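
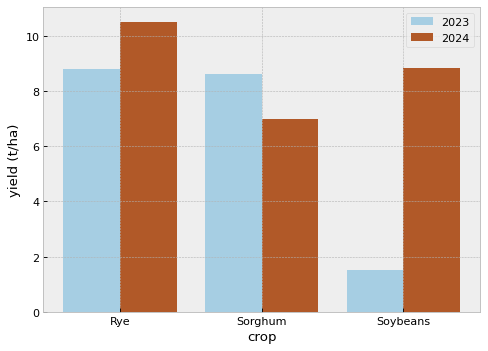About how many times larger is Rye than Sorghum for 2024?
Rye ≈ 11, Sorghum ≈ 7; 11/7 ≈ 1.57.

≈ 1.57×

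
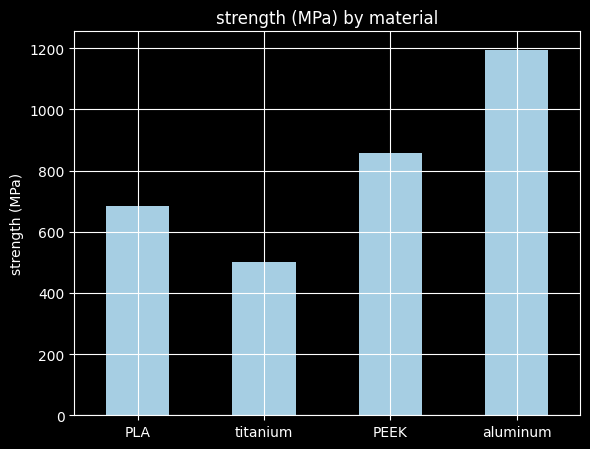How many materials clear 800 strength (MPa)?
Above 800: PEEK, aluminum.

2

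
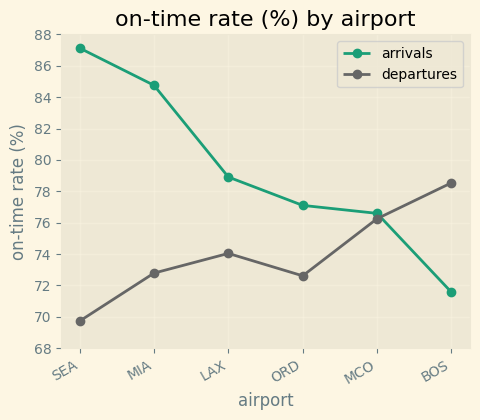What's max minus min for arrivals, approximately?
≈ 16

Max SEA ≈ 88, min BOS ≈ 72; range ≈ 16.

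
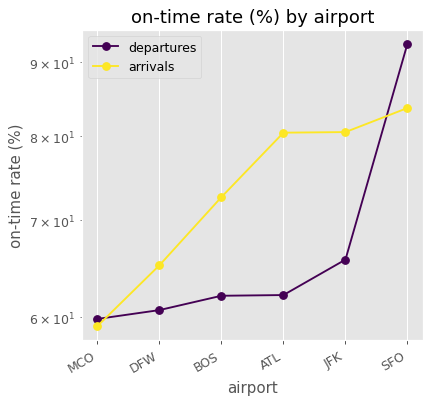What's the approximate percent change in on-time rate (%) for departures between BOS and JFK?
BOS ≈ 60, JFK ≈ 65; (65 − 60) / 60 ≈ +8.3%.

≈ +8.3%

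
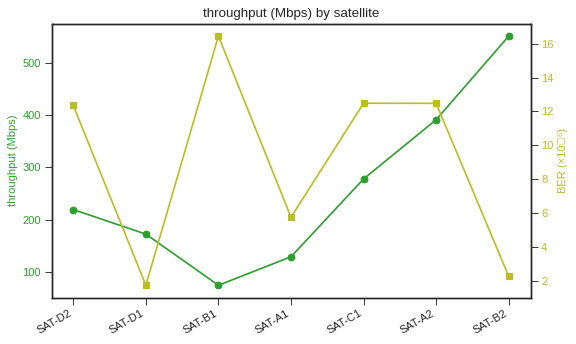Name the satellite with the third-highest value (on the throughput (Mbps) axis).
Top 4 (on the throughput (Mbps) axis): SAT-B2 ≈ 550, SAT-A2 ≈ 400, SAT-C1 ≈ 300, SAT-D2 ≈ 200.

SAT-C1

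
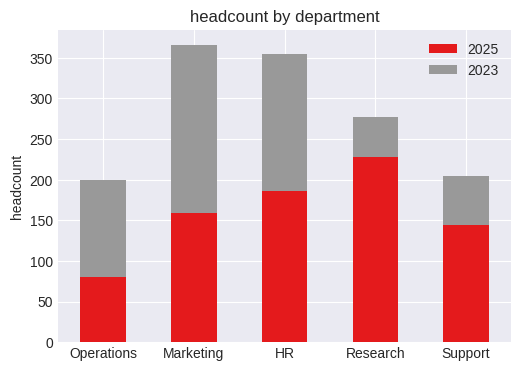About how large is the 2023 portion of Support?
2023 top ≈ 200, bottom ≈ 150; segment ≈ 50.

≈ 50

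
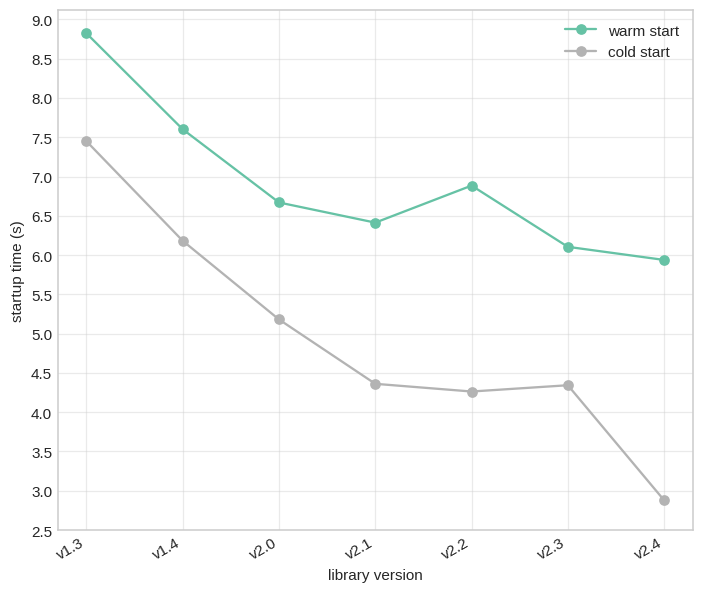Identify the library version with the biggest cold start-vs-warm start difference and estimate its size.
v2.4: cold start ≈ 3.0, warm start ≈ 6.0 → gap ≈ 3.0. Next-largest (v2.2) is only ≈ 2.5.

v2.4, ≈ 3.0 s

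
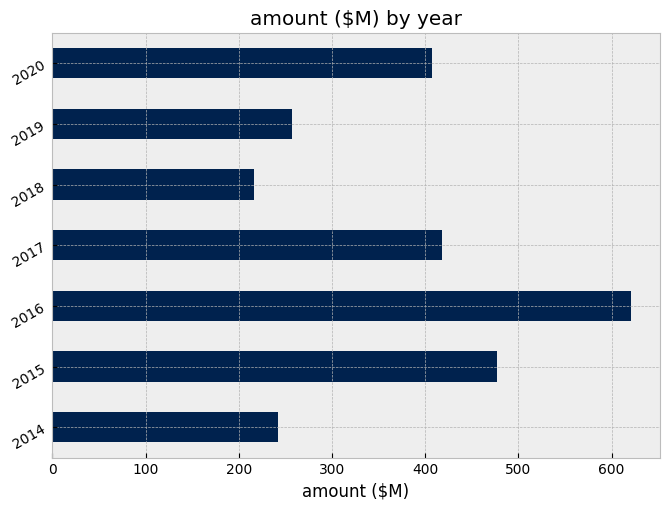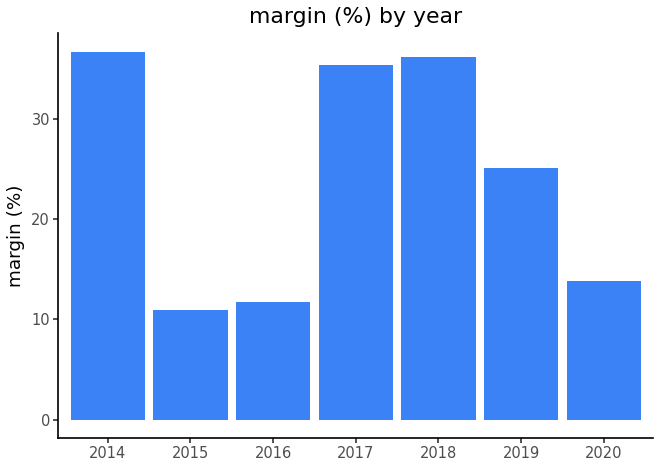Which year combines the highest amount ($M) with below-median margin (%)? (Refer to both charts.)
2016

Chart 2 median margin (%) ≈ 25; below-median years: 2015, 2016, 2020. Among those, 2016 has the highest amount ($M) (≈ 600).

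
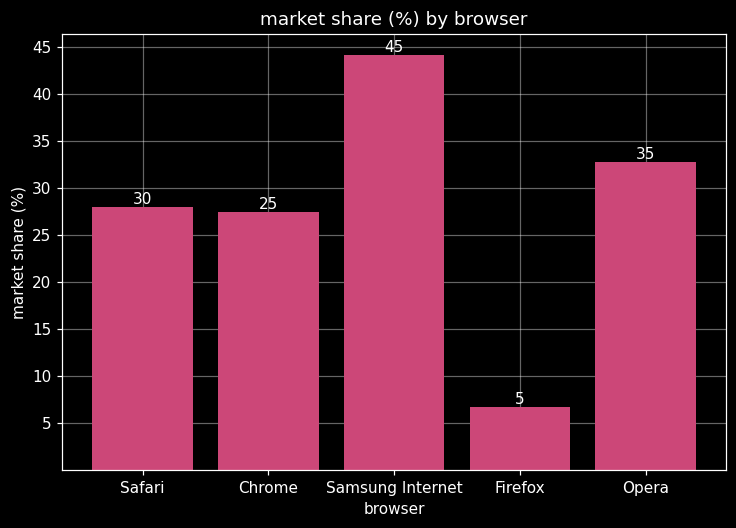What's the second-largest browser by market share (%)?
Top 3: Samsung Internet ≈ 45, Opera ≈ 35, Safari ≈ 30.

Opera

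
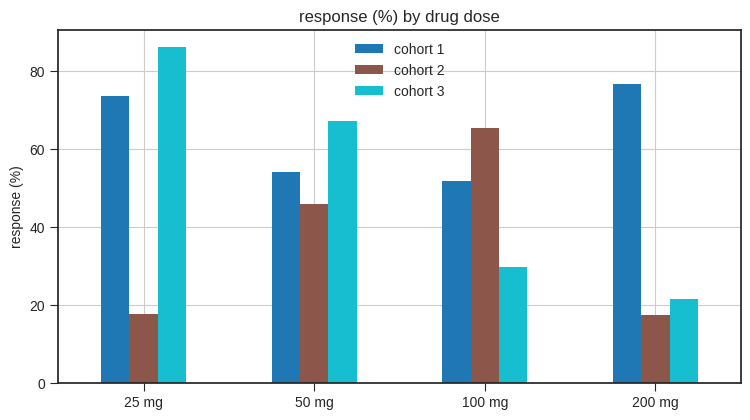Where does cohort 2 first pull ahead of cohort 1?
50 mg: cohort 2 ≈ 50 vs cohort 1 ≈ 50 (not yet); 100 mg: cohort 2 ≈ 70 vs cohort 1 ≈ 50 (first crossover).

100 mg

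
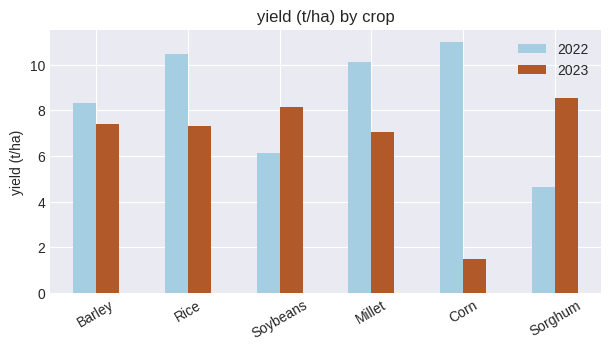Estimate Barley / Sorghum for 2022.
≈ 1.6×

Barley ≈ 8, Sorghum ≈ 5; 8/5 ≈ 1.6.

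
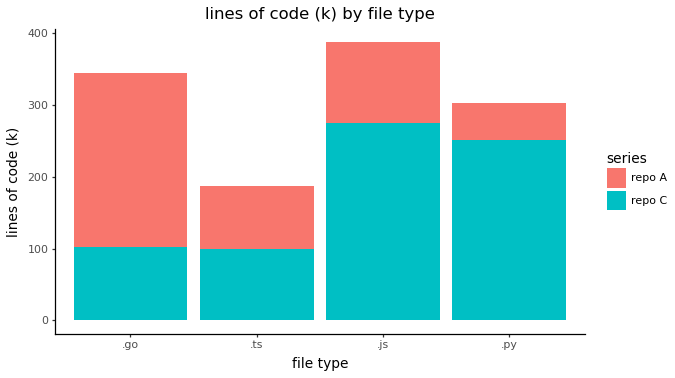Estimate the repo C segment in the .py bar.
repo C top ≈ 250, bottom ≈ 0; segment ≈ 250.

≈ 250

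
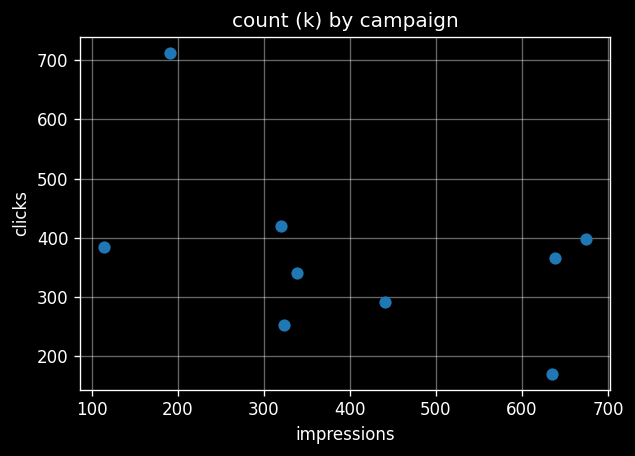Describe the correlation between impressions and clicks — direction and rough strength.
negative, moderate

Points are negatively correlated; moderate (|r| ≈ 0.5).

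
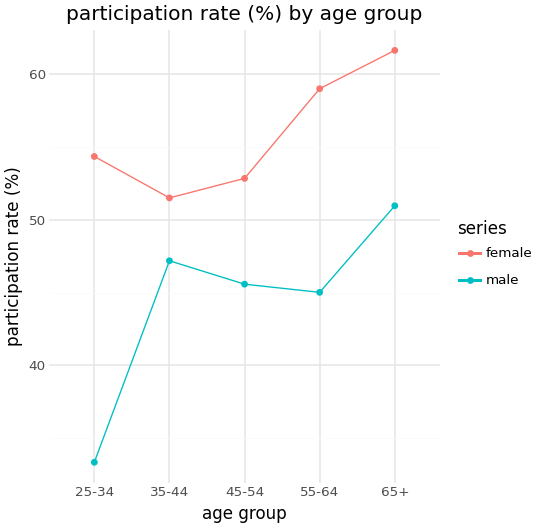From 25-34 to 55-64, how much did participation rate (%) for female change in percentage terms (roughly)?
25-34 ≈ 55, 55-64 ≈ 60; (60 − 55) / 55 ≈ +9.1%.

≈ +9.1%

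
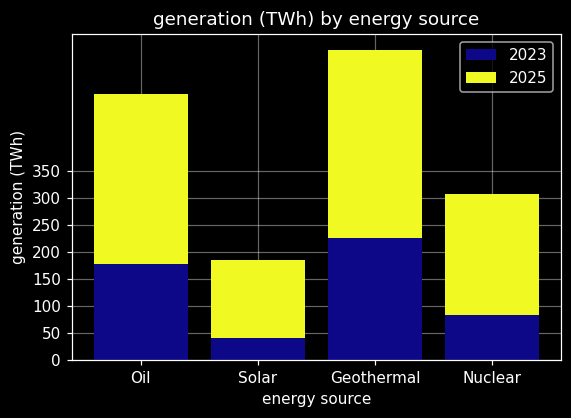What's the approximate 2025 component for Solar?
2025 top ≈ 200, bottom ≈ 50; segment ≈ 150.

≈ 150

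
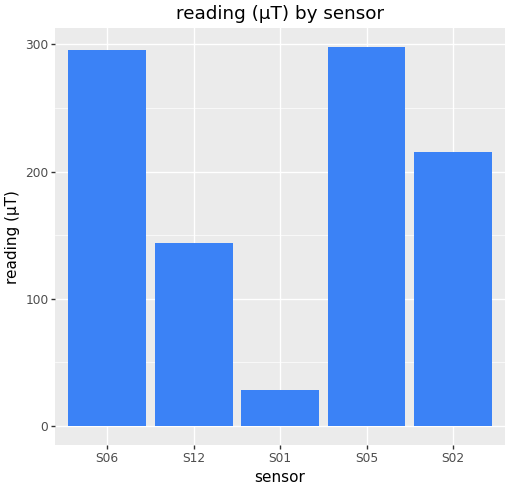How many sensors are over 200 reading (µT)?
3

Above 200: S06, S05, S02.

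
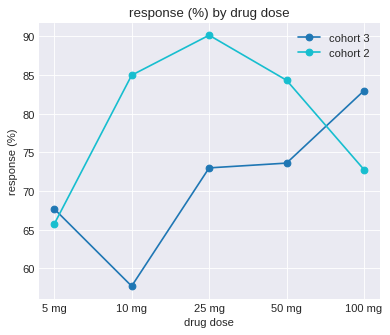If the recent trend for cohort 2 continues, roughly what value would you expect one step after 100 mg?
≈ 67.5

Last three: 90, 85, 75 → slope ≈ -7.5/step → next ≈ 67.5.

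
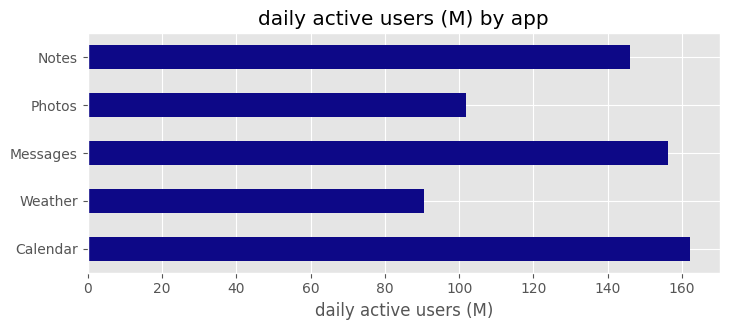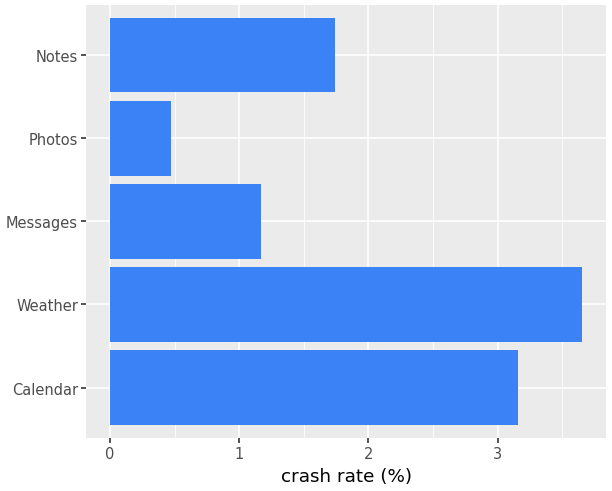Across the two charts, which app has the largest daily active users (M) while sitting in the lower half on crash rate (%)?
Messages

Chart 2 median crash rate (%) ≈ 1.5; below-median apps: Messages, Photos. Among those, Messages has the highest daily active users (M) (≈ 160).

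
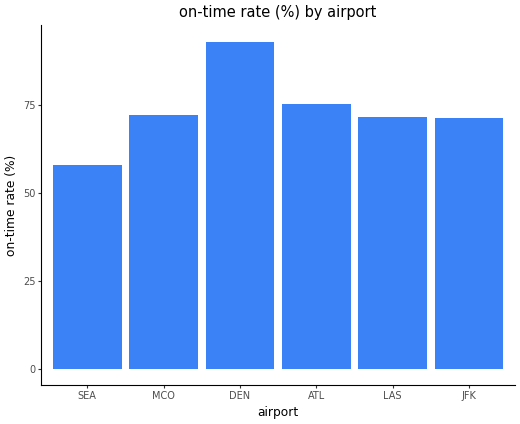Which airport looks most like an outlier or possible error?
DEN

DEN ≈ 90; the rest sit between ≈ 60 and ≈ 80.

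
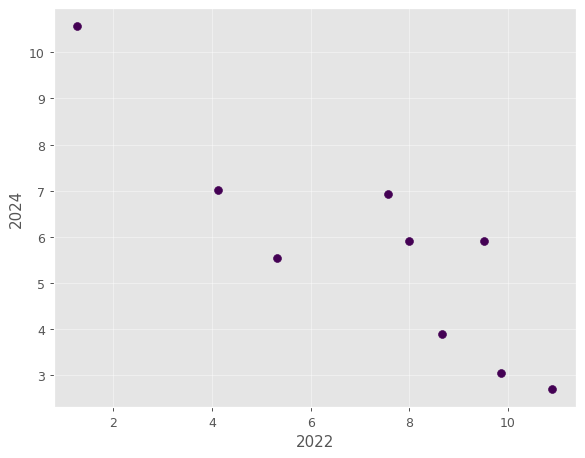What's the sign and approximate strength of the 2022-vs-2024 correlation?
Points are negatively correlated; strong (|r| ≈ 0.9).

negative, strong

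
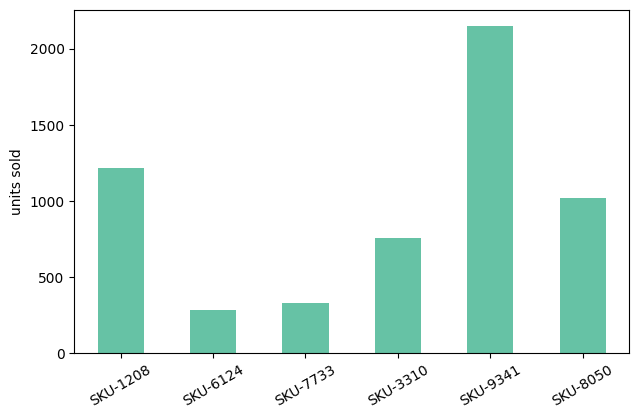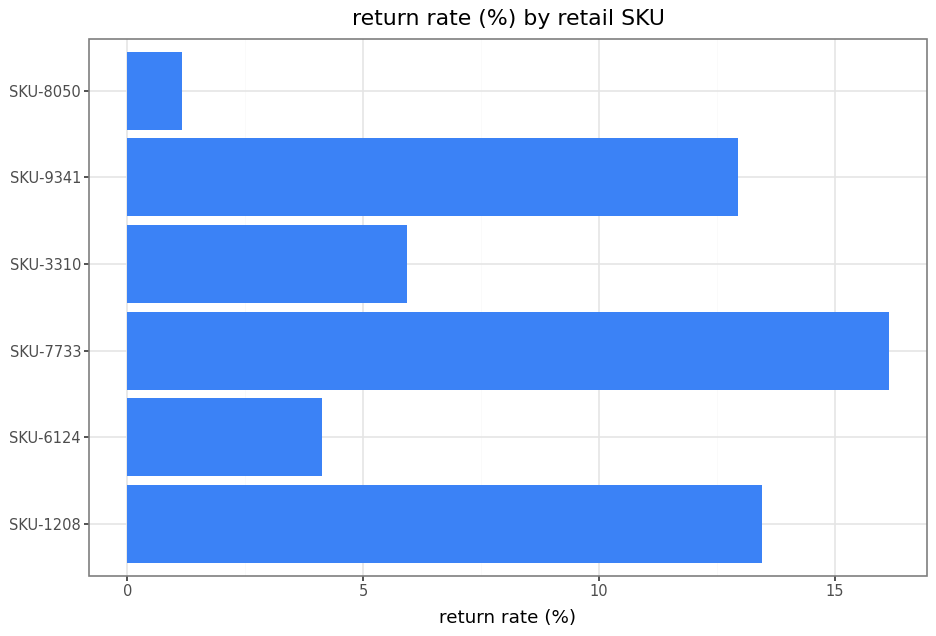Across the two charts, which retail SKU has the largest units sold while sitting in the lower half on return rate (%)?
Chart 2 median return rate (%) ≈ 10; below-median retail SKUs: SKU-6124, SKU-3310, SKU-8050. Among those, SKU-8050 has the highest units sold (≈ 1000).

SKU-8050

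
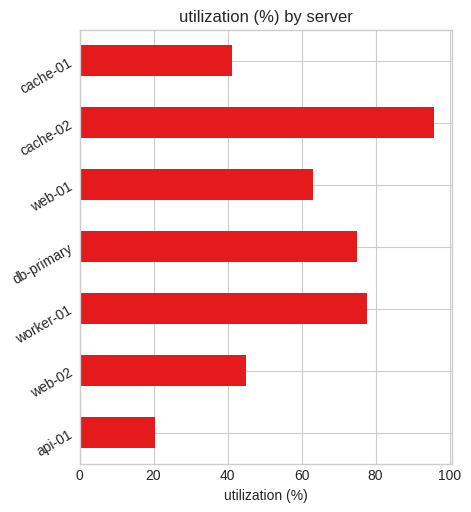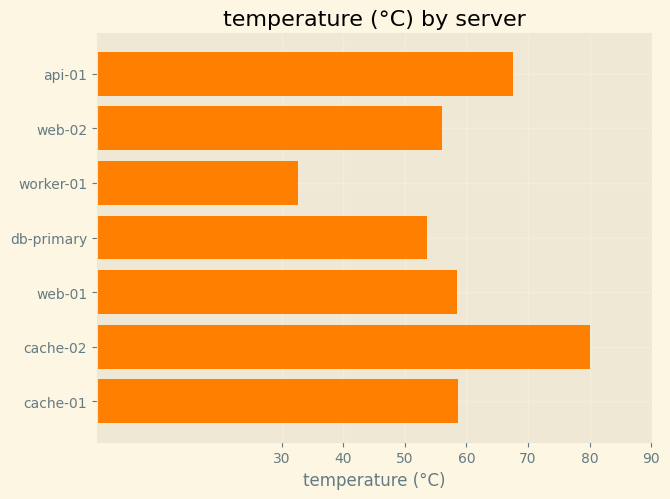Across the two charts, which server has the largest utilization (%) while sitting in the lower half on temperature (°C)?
worker-01

Chart 2 median temperature (°C) ≈ 60; below-median servers: web-02, worker-01, db-primary. Among those, worker-01 has the highest utilization (%) (≈ 80).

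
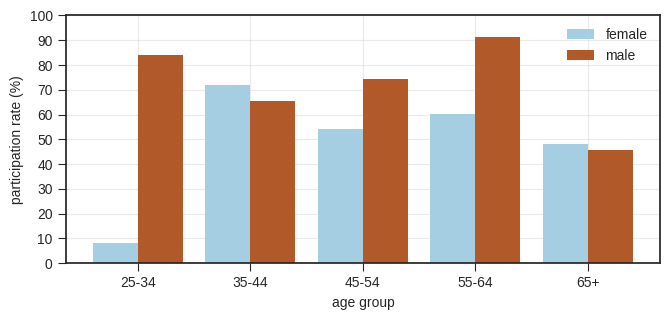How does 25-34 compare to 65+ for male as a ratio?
≈ 1.6×

25-34 ≈ 80, 65+ ≈ 50; 80/50 ≈ 1.6.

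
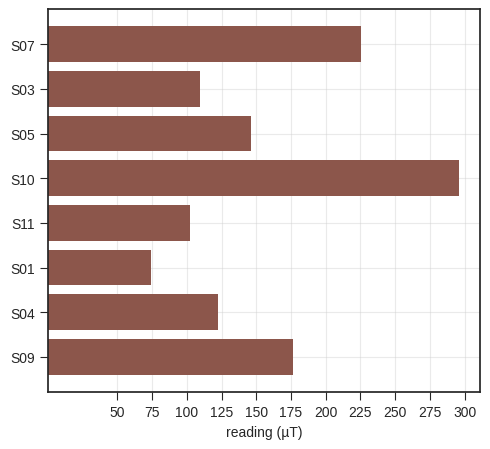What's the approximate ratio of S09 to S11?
S09 ≈ 175, S11 ≈ 100; 175/100 ≈ 1.75.

≈ 1.75×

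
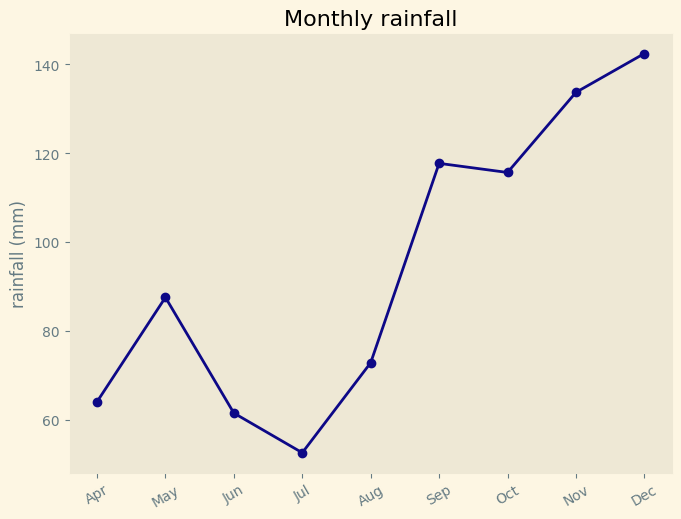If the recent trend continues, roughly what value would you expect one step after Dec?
Last three: 120, 130, 140 → slope ≈ 10/step → next ≈ 150.

≈ 150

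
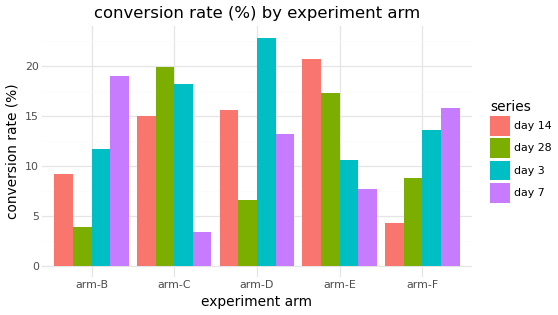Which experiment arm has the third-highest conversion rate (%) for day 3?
arm-F

Top 4 for day 3: arm-D ≈ 22, arm-C ≈ 18, arm-F ≈ 14, arm-B ≈ 12.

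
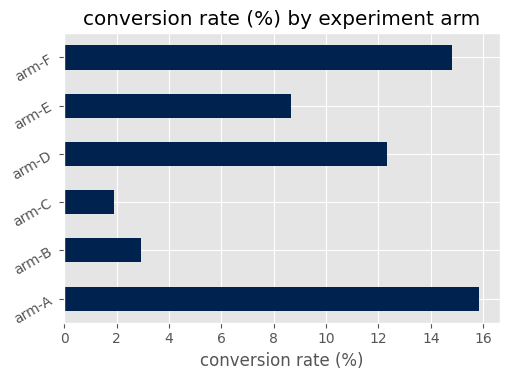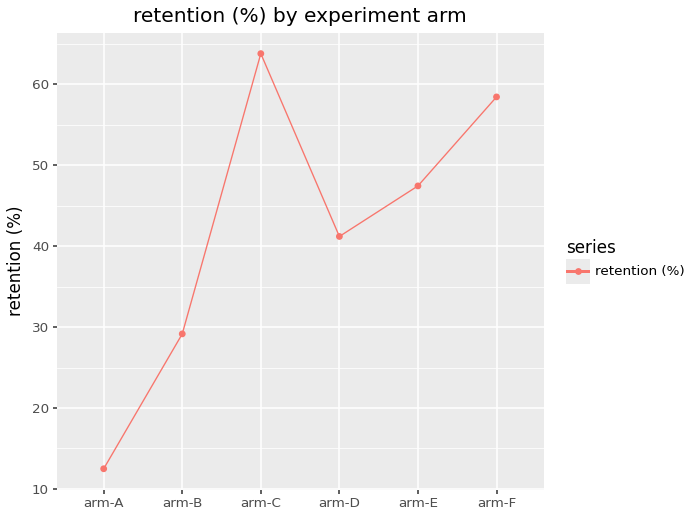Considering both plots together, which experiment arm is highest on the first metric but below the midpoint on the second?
arm-A

Chart 2 median retention (%) ≈ 40; below-median experiment arms: arm-A, arm-B, arm-D. Among those, arm-A has the highest conversion rate (%) (≈ 16).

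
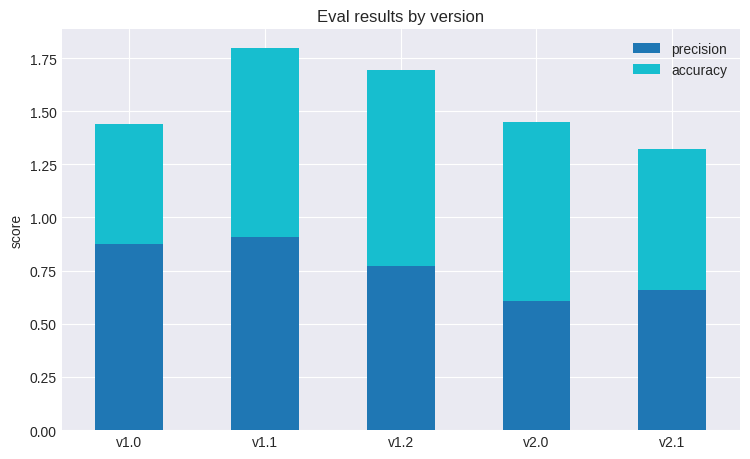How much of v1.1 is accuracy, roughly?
accuracy top ≈ 1.8, bottom ≈ 1.0; segment ≈ 0.8.

≈ 0.8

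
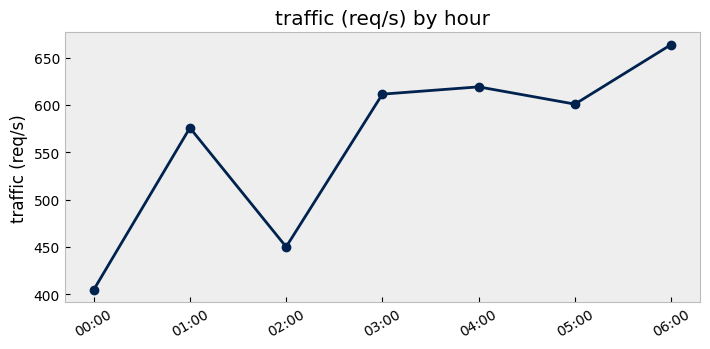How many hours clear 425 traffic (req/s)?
6

Above 425: 01:00, 02:00, 03:00, 04:00, 05:00, 06:00.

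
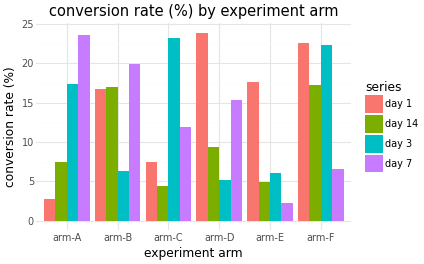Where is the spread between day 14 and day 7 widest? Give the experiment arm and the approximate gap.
arm-A, ≈ 16 %

arm-A: day 14 ≈ 8, day 7 ≈ 24 → gap ≈ 16. Next-largest (arm-F) is only ≈ 12.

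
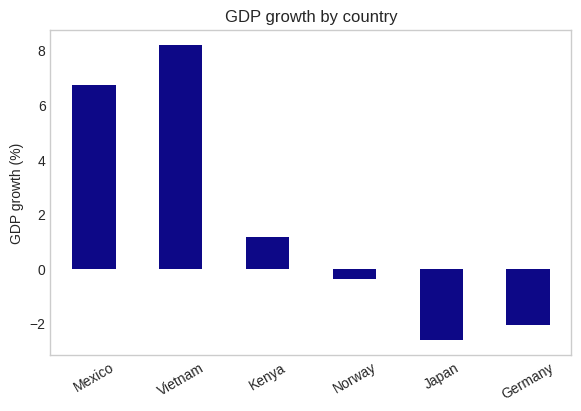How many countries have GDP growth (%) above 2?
2

Above 2: Mexico, Vietnam.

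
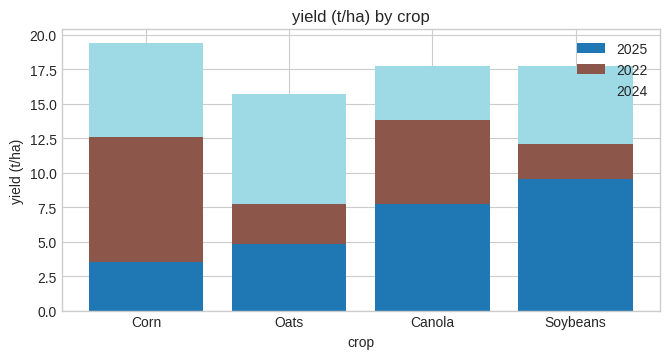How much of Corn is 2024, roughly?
2024 top ≈ 20, bottom ≈ 12; segment ≈ 8.

≈ 8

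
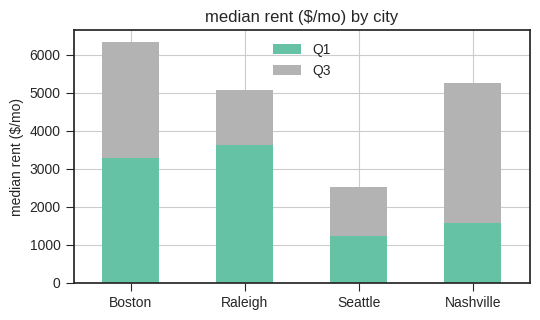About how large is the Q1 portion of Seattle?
Q1 top ≈ 1000, bottom ≈ 0; segment ≈ 1000.

≈ 1000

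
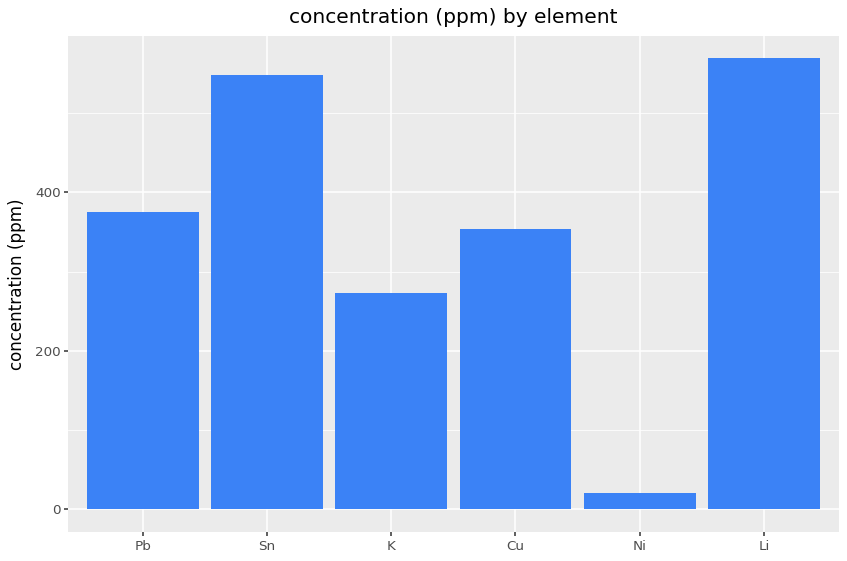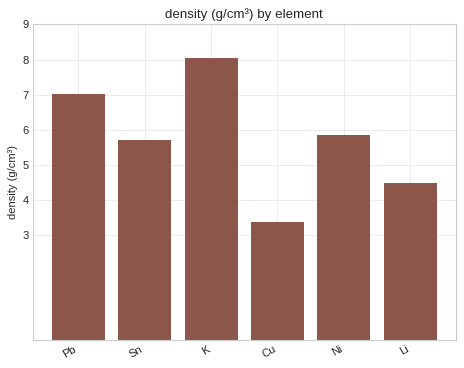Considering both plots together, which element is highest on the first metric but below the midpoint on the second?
Li

Chart 2 median density (g/cm³) ≈ 6; below-median elements: Sn, Cu, Li. Among those, Li has the highest concentration (ppm) (≈ 600).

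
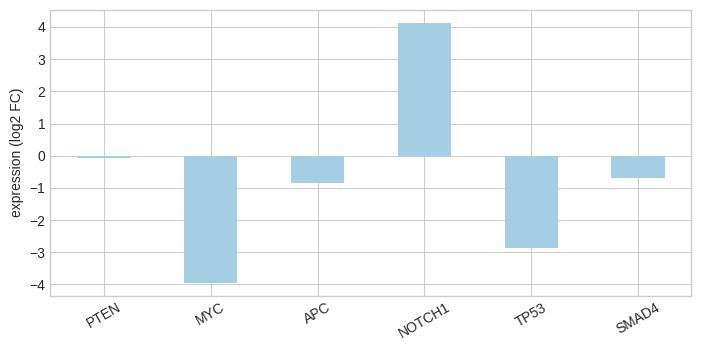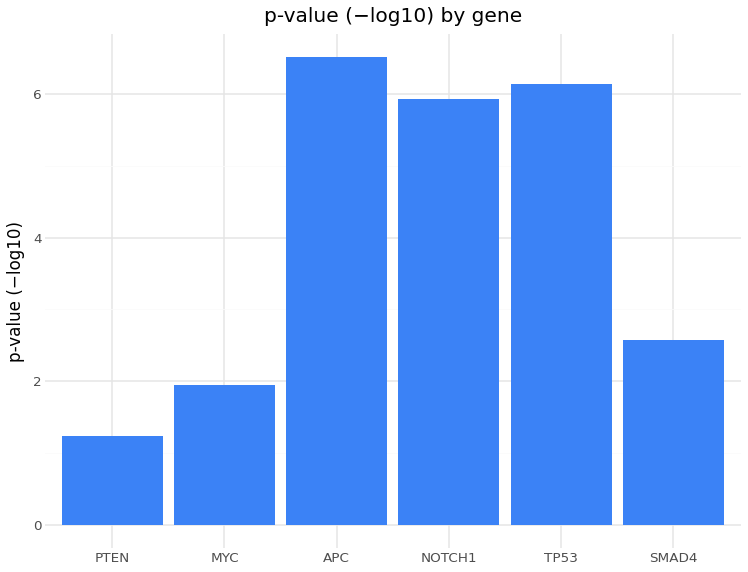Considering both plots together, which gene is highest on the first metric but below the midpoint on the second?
PTEN

Chart 2 median p-value (−log10) ≈ 4; below-median genes: PTEN, MYC, SMAD4. Among those, PTEN has the highest expression (log2 FC) (≈ 0).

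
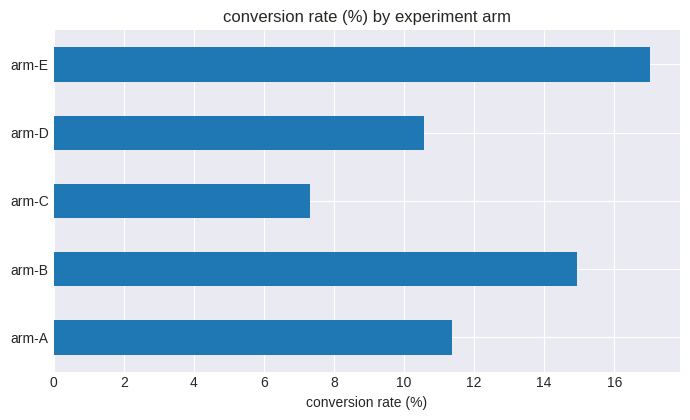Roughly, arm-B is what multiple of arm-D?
≈ 1.4×

arm-B ≈ 14, arm-D ≈ 10; 14/10 ≈ 1.4.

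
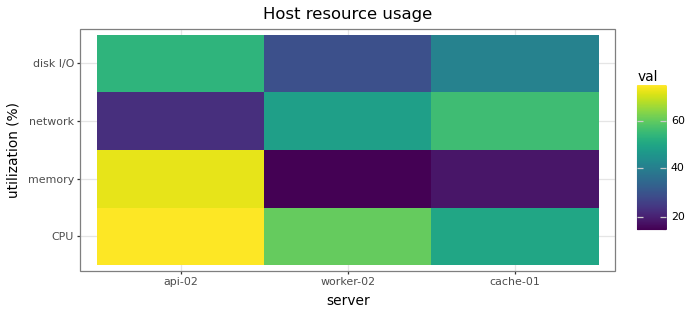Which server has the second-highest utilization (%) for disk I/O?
cache-01

Top 3 for disk I/O: api-02 ≈ 50, cache-01 ≈ 40, worker-02 ≈ 30.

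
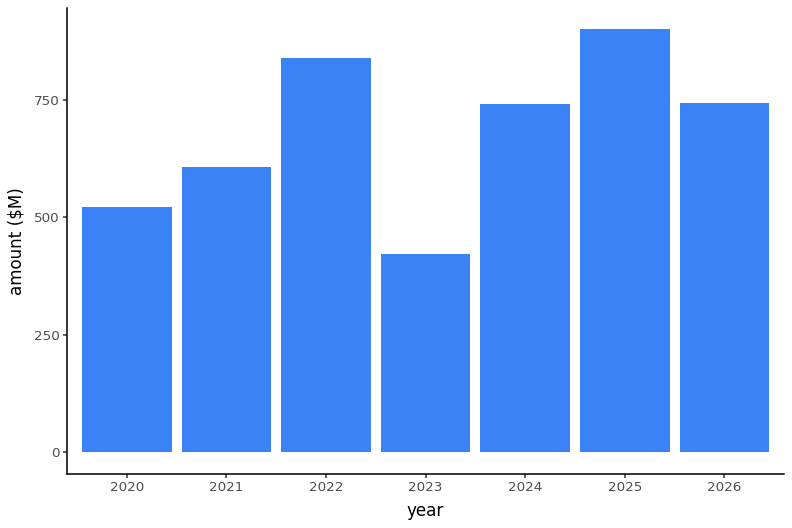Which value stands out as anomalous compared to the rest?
2023 ≈ 400; the rest sit between ≈ 500 and ≈ 900.

2023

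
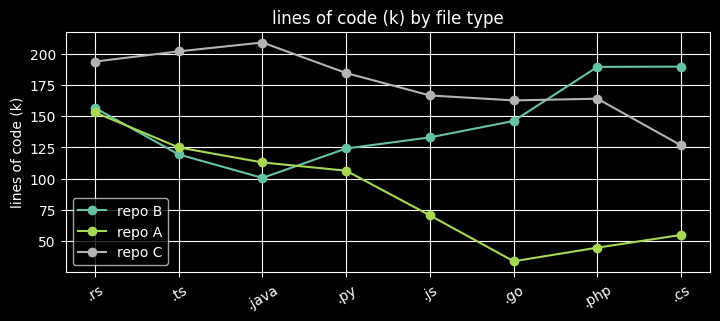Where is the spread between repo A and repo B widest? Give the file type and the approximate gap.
.php, ≈ 140 k

.php: repo A ≈ 40, repo B ≈ 180 → gap ≈ 140. Next-largest (.cs) is only ≈ 120.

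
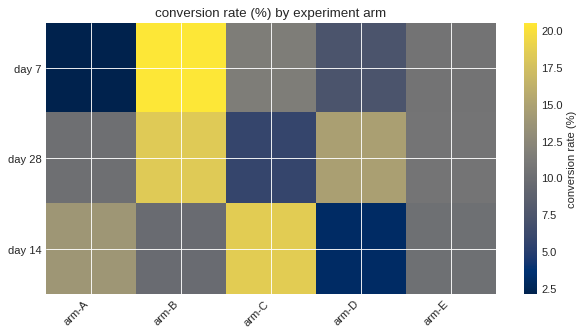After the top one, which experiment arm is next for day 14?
Top 3 for day 14: arm-C ≈ 18, arm-A ≈ 14, arm-E ≈ 10.

arm-A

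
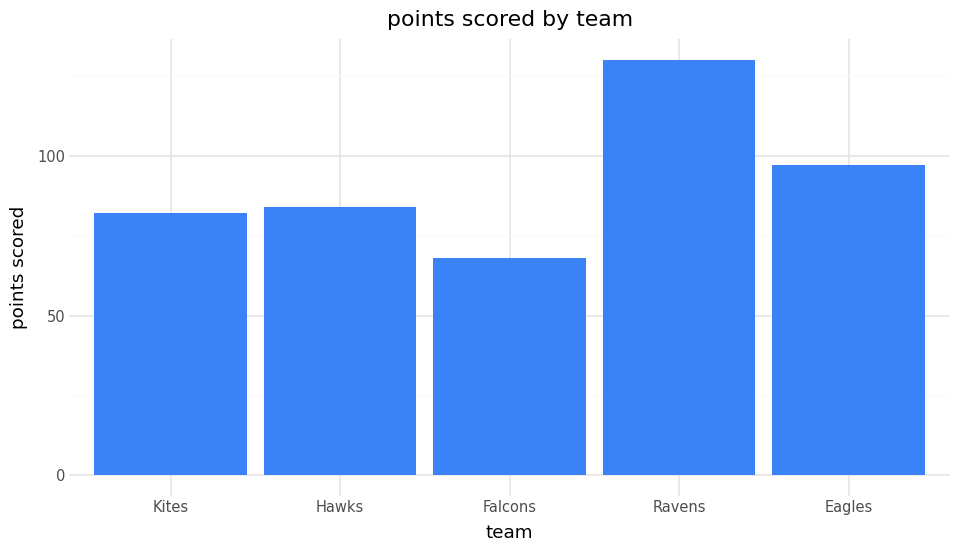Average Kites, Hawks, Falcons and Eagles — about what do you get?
≈ 80

(80 + 80 + 60 + 100) / 4 ≈ 80.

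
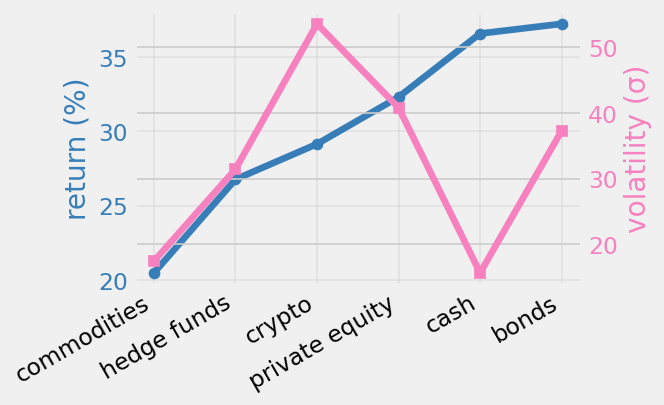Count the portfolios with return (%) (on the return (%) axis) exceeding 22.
Above 22: hedge funds, crypto, private equity, cash, bonds.

5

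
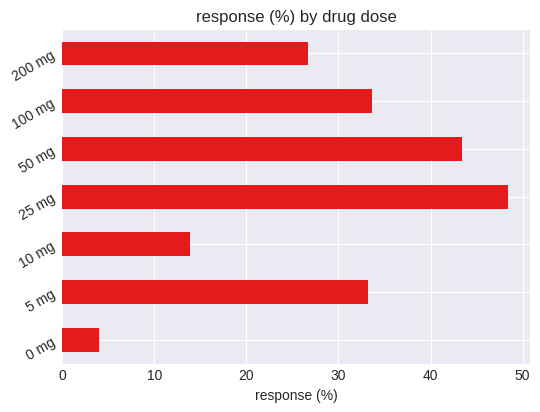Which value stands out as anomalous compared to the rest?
0 mg

0 mg ≈ 5; the rest sit between ≈ 15 and ≈ 50.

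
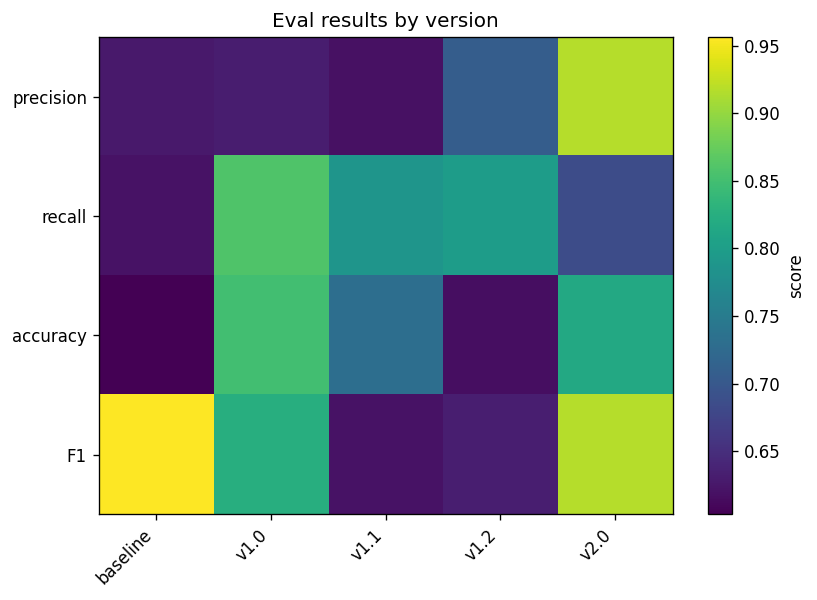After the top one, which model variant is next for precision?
v1.2

Top 3 for precision: v2.0 ≈ 0.90, v1.2 ≈ 0.70, v1.0 ≈ 0.65.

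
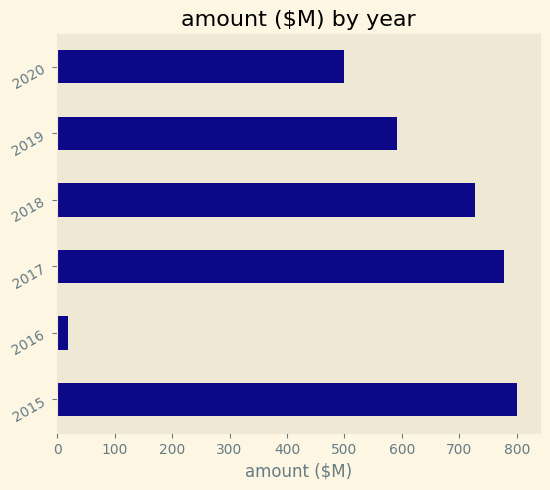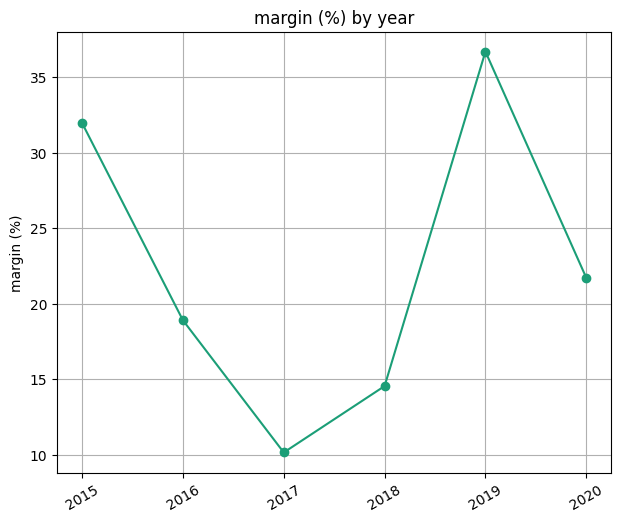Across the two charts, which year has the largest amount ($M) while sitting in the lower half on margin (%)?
2017

Chart 2 median margin (%) ≈ 20; below-median years: 2016, 2017, 2018. Among those, 2017 has the highest amount ($M) (≈ 800).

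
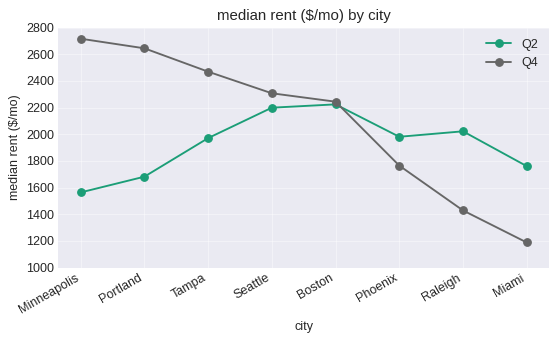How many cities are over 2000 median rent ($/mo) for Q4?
Above 2000: Minneapolis, Portland, Tampa, Seattle, Boston.

5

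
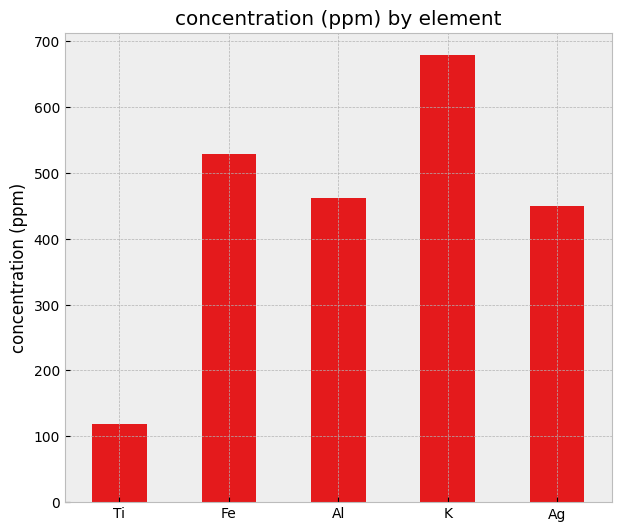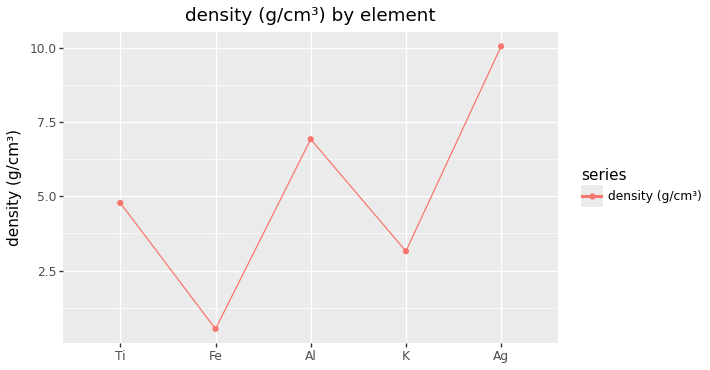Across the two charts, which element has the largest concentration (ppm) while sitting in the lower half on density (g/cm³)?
Chart 2 median density (g/cm³) ≈ 5; below-median elements: Fe, K. Among those, K has the highest concentration (ppm) (≈ 700).

K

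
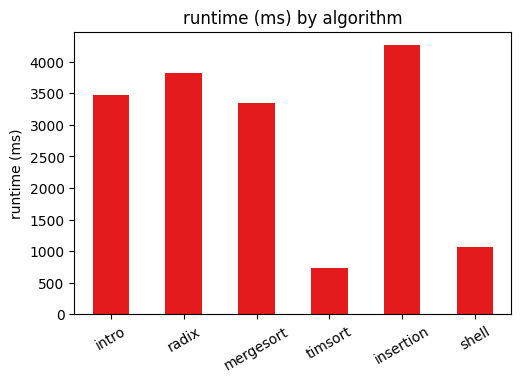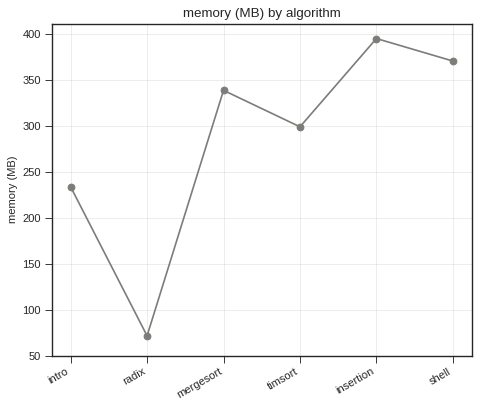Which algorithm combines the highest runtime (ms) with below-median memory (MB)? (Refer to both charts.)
Chart 2 median memory (MB) ≈ 300; below-median algorithms: intro, radix, timsort. Among those, radix has the highest runtime (ms) (≈ 4000).

radix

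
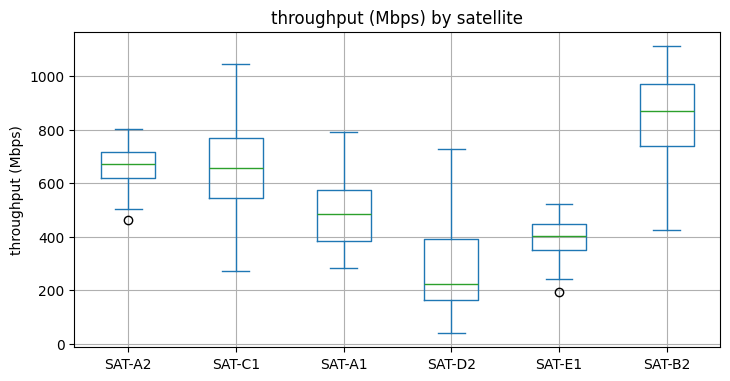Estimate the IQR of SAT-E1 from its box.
≈ 100

Q3 ≈ 400, Q1 ≈ 300; IQR ≈ 100.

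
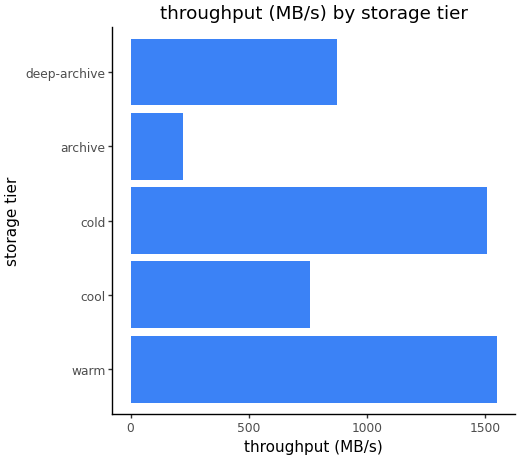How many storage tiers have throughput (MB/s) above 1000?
Above 1000: warm, cold.

2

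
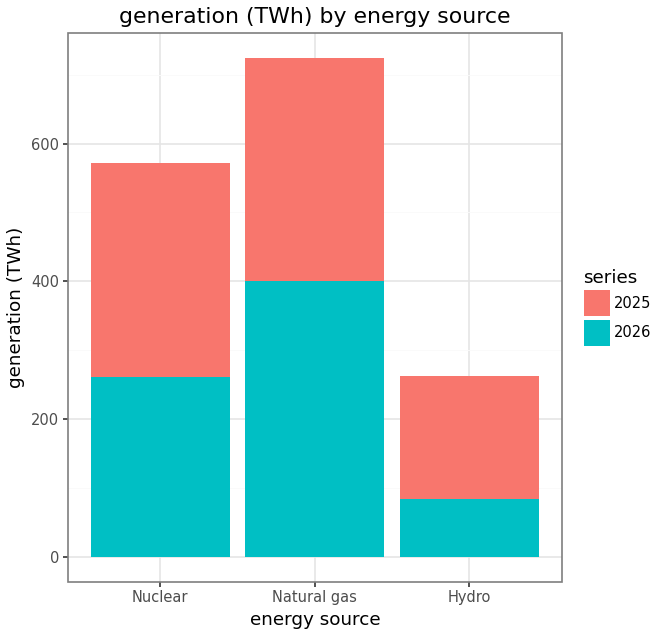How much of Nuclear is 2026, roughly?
2026 top ≈ 300, bottom ≈ 0; segment ≈ 300.

≈ 300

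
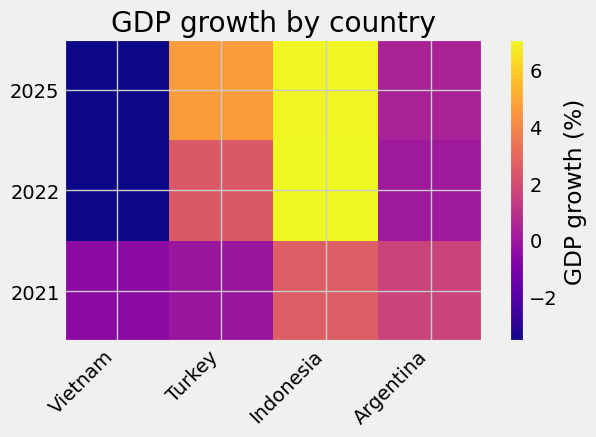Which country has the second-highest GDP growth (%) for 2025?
Turkey

Top 3 for 2025: Indonesia ≈ 7, Turkey ≈ 5, Argentina ≈ 0.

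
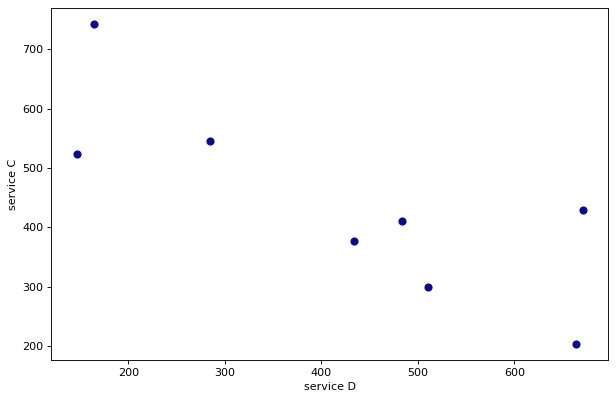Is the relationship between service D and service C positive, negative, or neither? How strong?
negative, strong

Points are negatively correlated; strong (|r| ≈ 0.8).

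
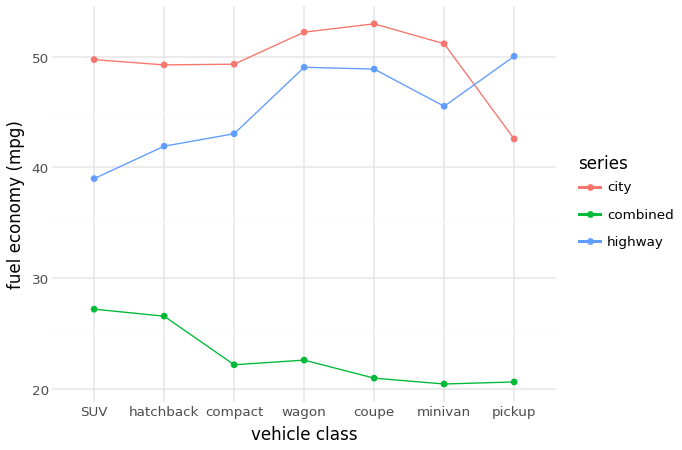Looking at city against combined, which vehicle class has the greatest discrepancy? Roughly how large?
coupe: city ≈ 55, combined ≈ 20 → gap ≈ 35. Next-largest (minivan) is only ≈ 30.

coupe, ≈ 35 mpg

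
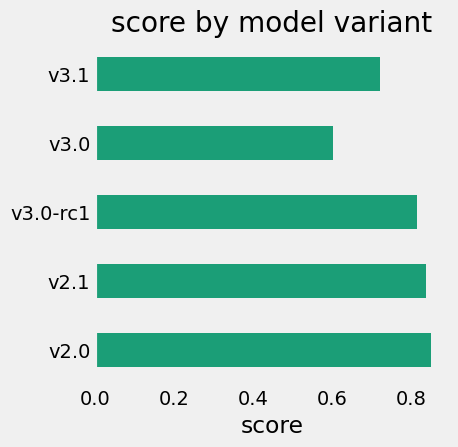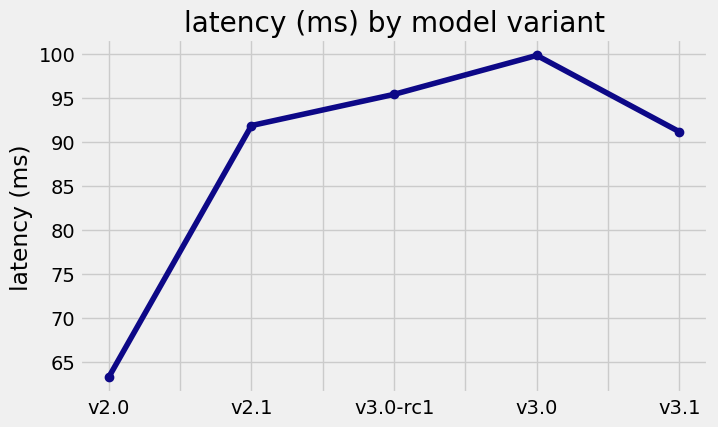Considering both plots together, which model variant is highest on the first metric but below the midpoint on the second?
v2.0

Chart 2 median latency (ms) ≈ 90; below-median model variants: v2.0, v3.1. Among those, v2.0 has the highest score (≈ 0.9).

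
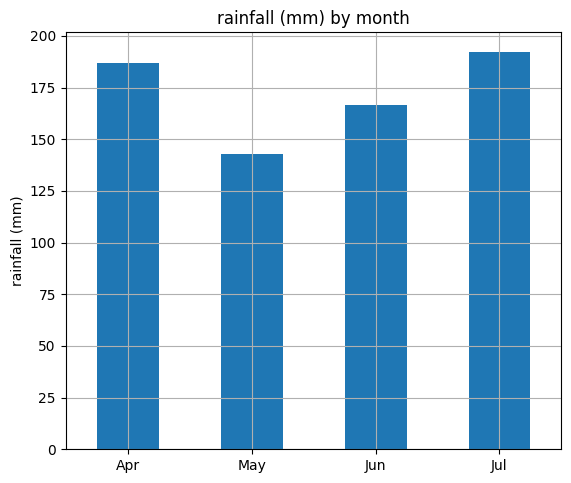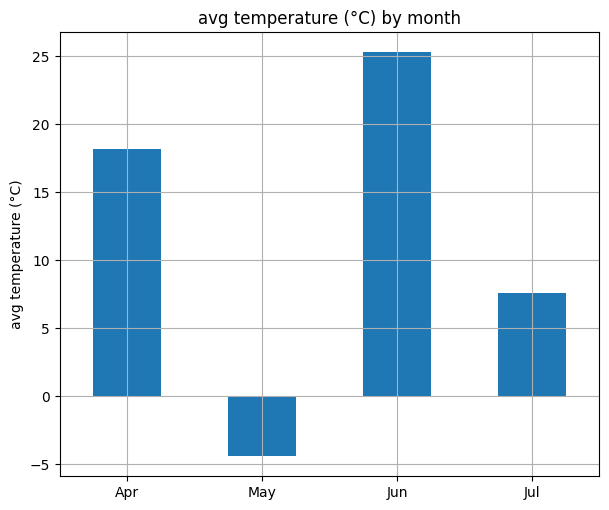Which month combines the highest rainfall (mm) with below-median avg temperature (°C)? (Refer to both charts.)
Jul

Chart 2 median avg temperature (°C) ≈ 15; below-median months: May, Jul. Among those, Jul has the highest rainfall (mm) (≈ 200).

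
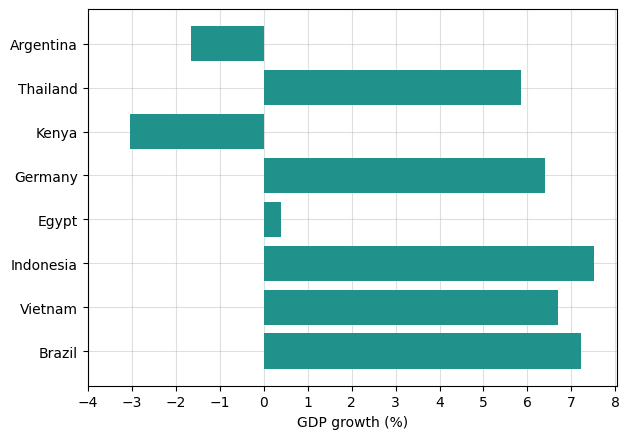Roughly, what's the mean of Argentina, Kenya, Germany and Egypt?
(-2 + -3 + 6 + 0) / 4 ≈ 0.

≈ 0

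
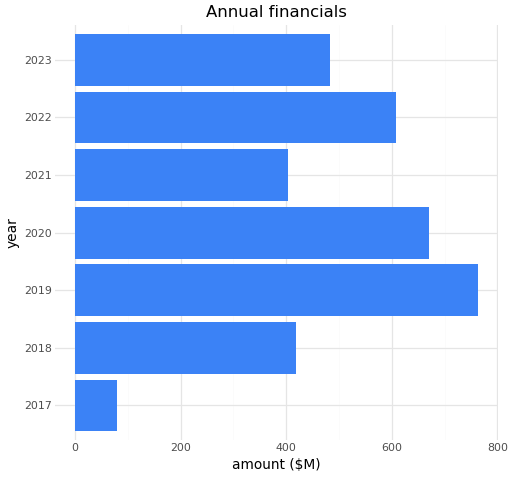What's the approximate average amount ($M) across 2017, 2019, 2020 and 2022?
(100 + 800 + 700 + 600) / 4 ≈ 550.

≈ 550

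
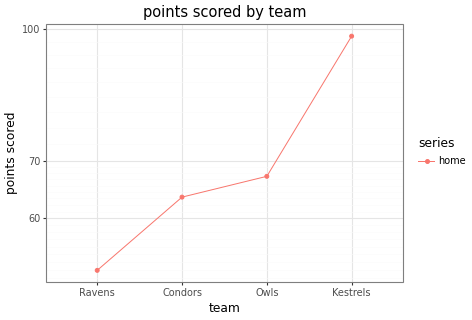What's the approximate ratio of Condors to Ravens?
Condors ≈ 65, Ravens ≈ 50; 65/50 ≈ 1.3.

≈ 1.3×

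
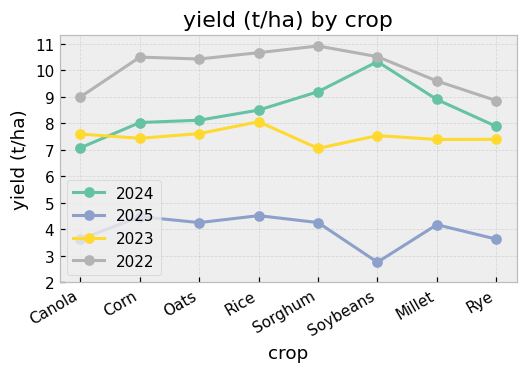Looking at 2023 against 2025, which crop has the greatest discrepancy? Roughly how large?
Soybeans: 2023 ≈ 8, 2025 ≈ 3 → gap ≈ 5. Next-largest (Canola) is only ≈ 4.

Soybeans, ≈ 5 t/ha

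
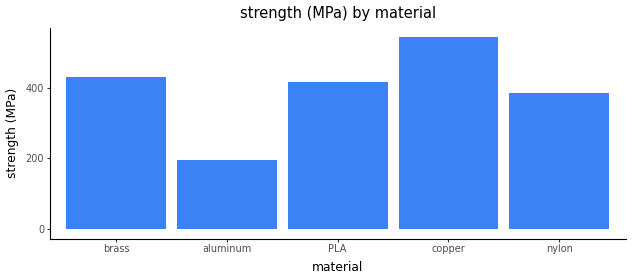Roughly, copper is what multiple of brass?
copper ≈ 550, brass ≈ 450; 550/450 ≈ 1.22.

≈ 1.22×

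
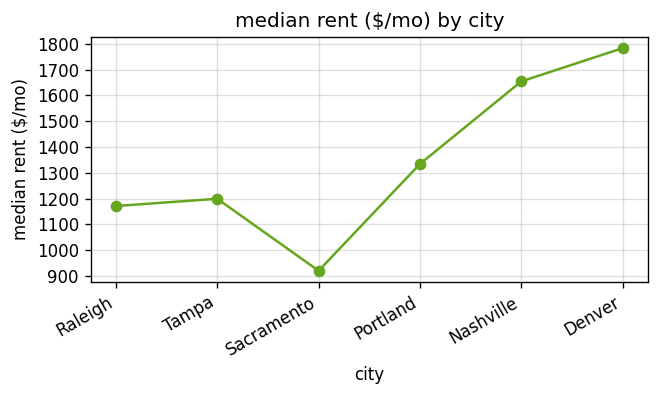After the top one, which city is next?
Nashville

Top 3: Denver ≈ 1800, Nashville ≈ 1700, Portland ≈ 1300.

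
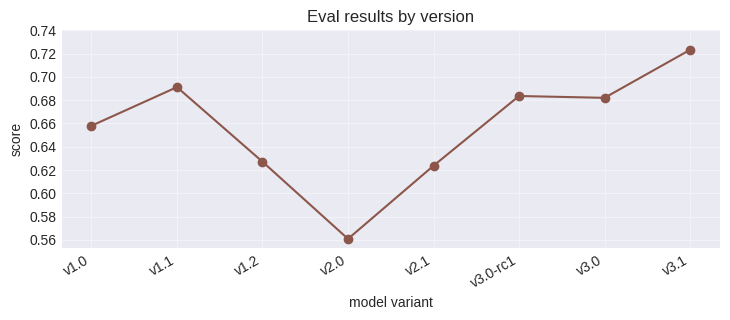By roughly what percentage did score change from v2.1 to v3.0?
≈ +9.7%

v2.1 ≈ 0.62, v3.0 ≈ 0.68; (0.68 − 0.62) / 0.62 ≈ +9.7%.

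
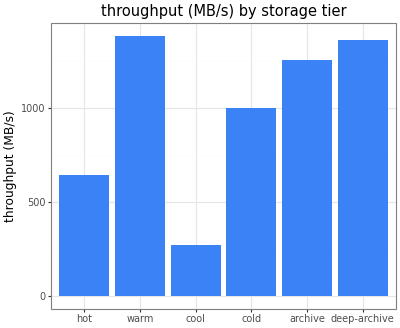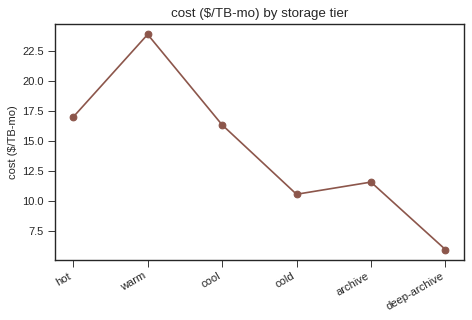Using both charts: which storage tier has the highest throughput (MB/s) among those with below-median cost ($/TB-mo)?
Chart 2 median cost ($/TB-mo) ≈ 15; below-median storage tiers: cold, archive, deep-archive. Among those, deep-archive has the highest throughput (MB/s) (≈ 1400).

deep-archive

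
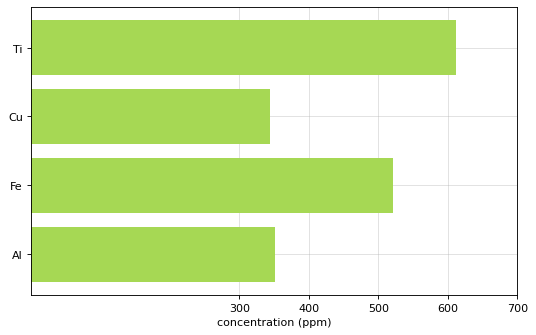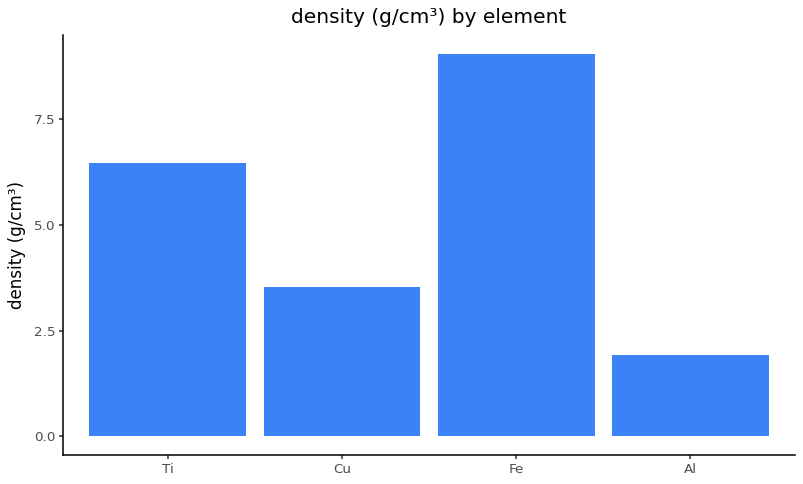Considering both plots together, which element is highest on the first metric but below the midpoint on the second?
Al

Chart 2 median density (g/cm³) ≈ 5; below-median elements: Cu, Al. Among those, Al has the highest concentration (ppm) (≈ 400).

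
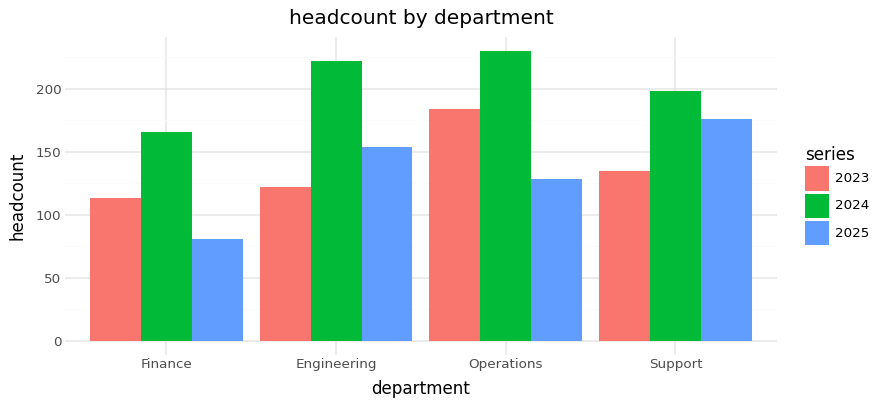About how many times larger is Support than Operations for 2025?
≈ 1.5×

Support ≈ 180, Operations ≈ 120; 180/120 ≈ 1.5.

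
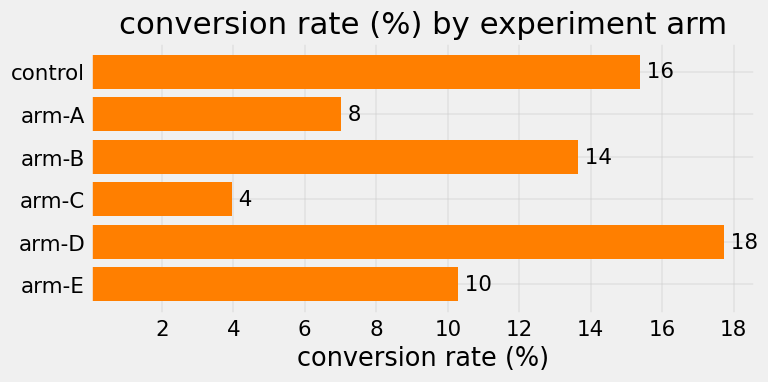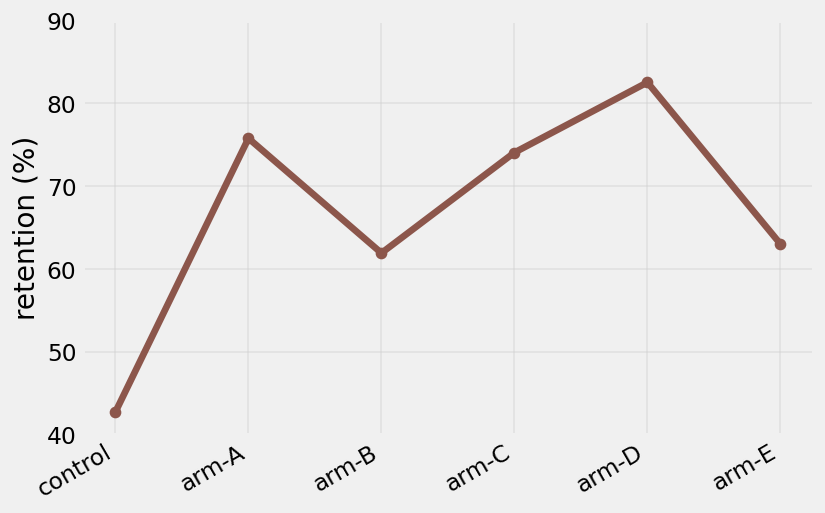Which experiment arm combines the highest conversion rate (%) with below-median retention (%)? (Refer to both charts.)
control

Chart 2 median retention (%) ≈ 70; below-median experiment arms: control, arm-B, arm-E. Among those, control has the highest conversion rate (%) (≈ 16).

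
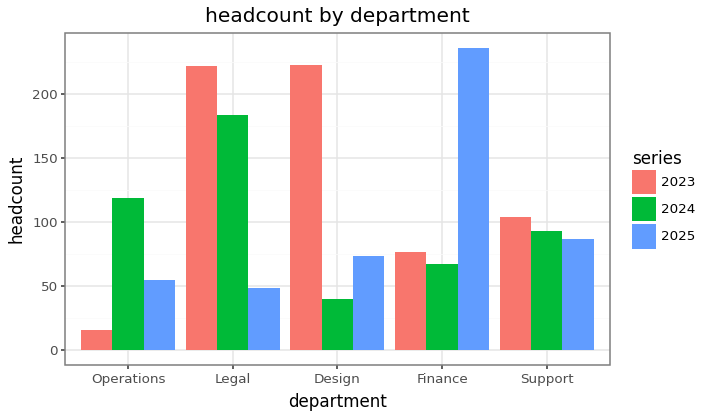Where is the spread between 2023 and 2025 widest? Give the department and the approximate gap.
Legal, ≈ 180

Legal: 2023 ≈ 220, 2025 ≈ 40 → gap ≈ 180. Next-largest (Finance) is only ≈ 160.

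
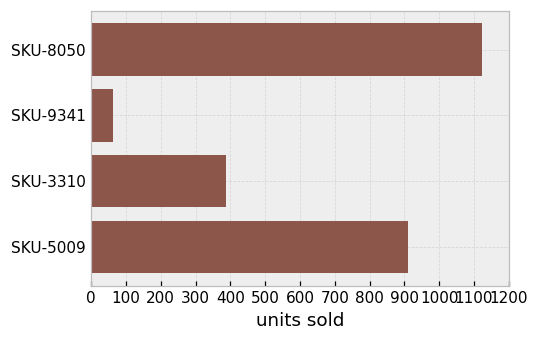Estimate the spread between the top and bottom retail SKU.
≈ 1000

Max SKU-8050 ≈ 1100, min SKU-9341 ≈ 100; range ≈ 1000.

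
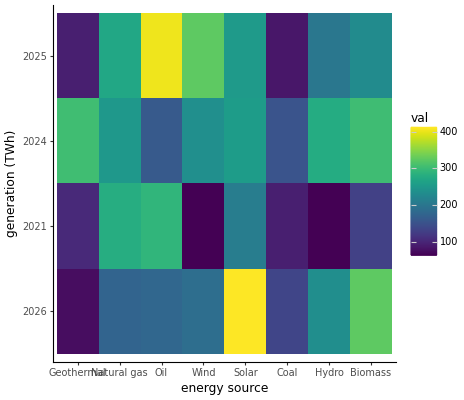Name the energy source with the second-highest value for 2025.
Wind

Top 3 for 2025: Oil ≈ 400, Wind ≈ 350, Natural gas ≈ 250.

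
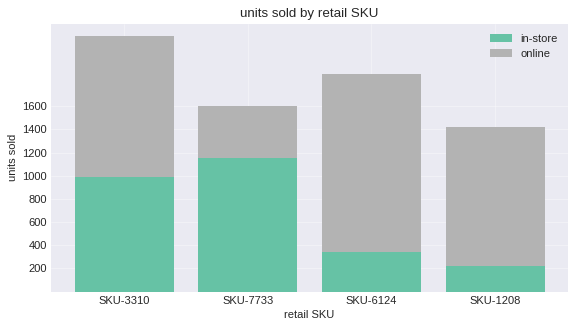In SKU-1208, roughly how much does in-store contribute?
in-store top ≈ 200, bottom ≈ 0; segment ≈ 200.

≈ 200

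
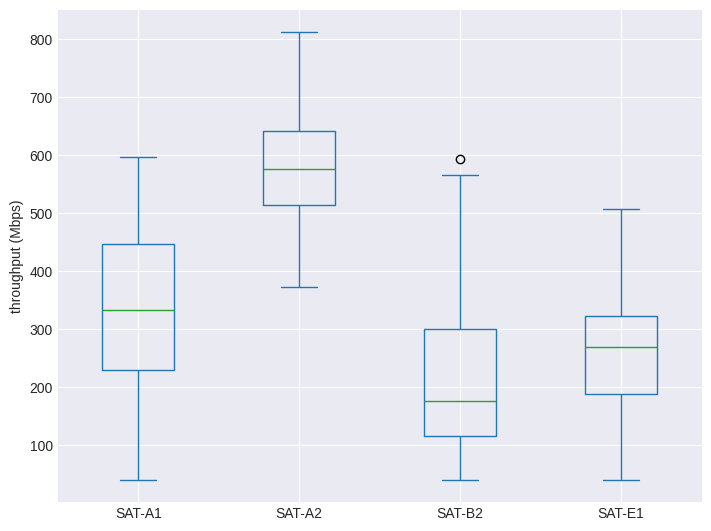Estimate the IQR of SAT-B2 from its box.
Q3 ≈ 300, Q1 ≈ 100; IQR ≈ 200.

≈ 200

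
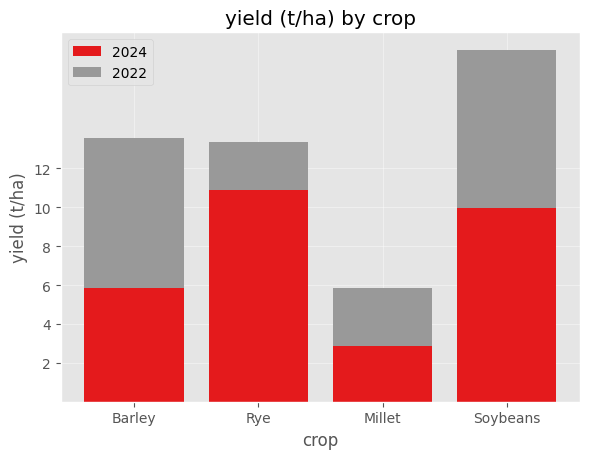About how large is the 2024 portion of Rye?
2024 top ≈ 10, bottom ≈ 0; segment ≈ 10.

≈ 10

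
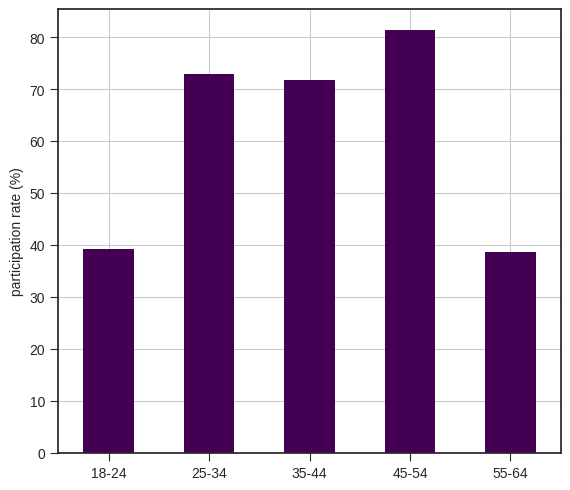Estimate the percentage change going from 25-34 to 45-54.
≈ +14.3%

25-34 ≈ 70, 45-54 ≈ 80; (80 − 70) / 70 ≈ +14.3%.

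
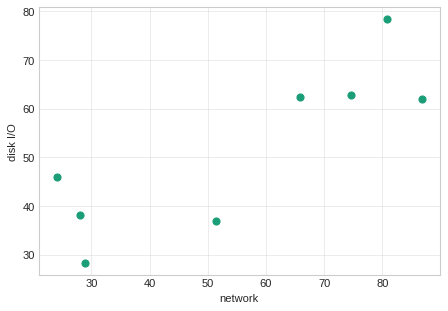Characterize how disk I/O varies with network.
positive, strong

Points are positively correlated; strong (|r| ≈ 0.8).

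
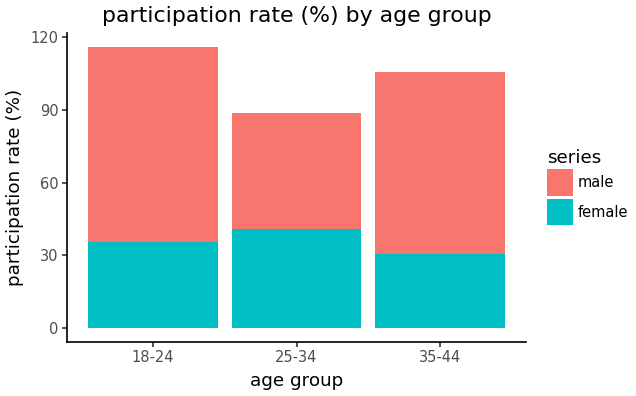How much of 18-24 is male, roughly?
≈ 80

male top ≈ 120, bottom ≈ 40; segment ≈ 80.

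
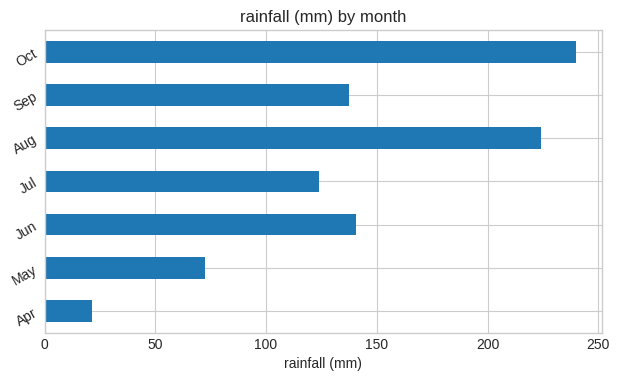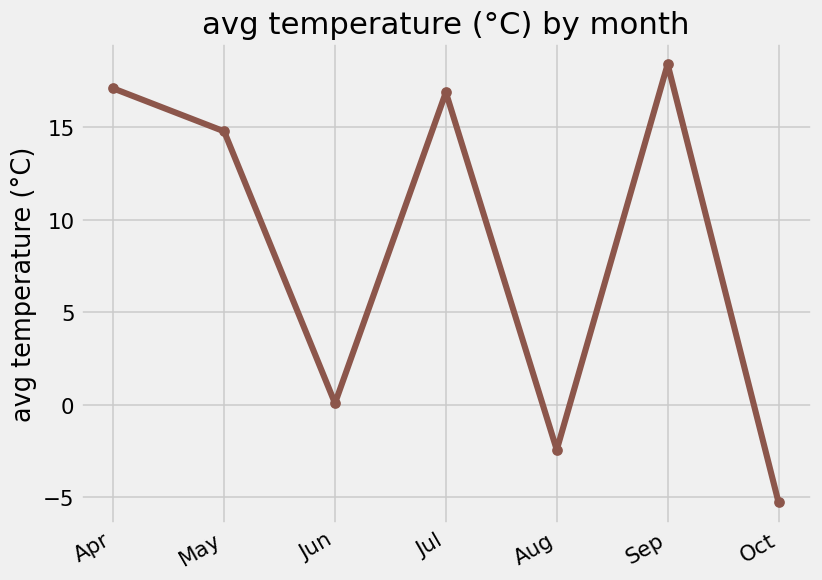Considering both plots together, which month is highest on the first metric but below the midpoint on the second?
Oct

Chart 2 median avg temperature (°C) ≈ 14; below-median months: Jun, Aug, Oct. Among those, Oct has the highest rainfall (mm) (≈ 250).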